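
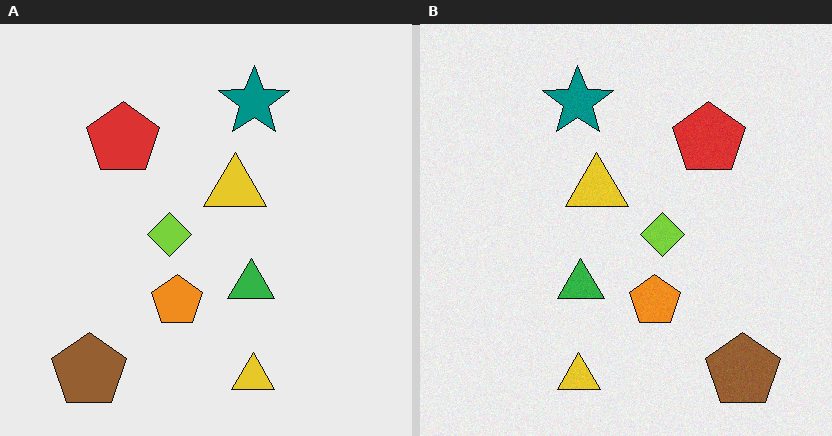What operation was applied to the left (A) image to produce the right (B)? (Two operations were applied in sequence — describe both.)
The transformation is: degraded with light additive noise, then flipped horizontally (left ↔ right).

Random speckle covers the whole image, including the flat background. The brown pentagon is in the bottom-left of the left (A) image and the bottom-right of the right (B) — shapes on opposite sides of the vertical midline have swapped in a mirror flip.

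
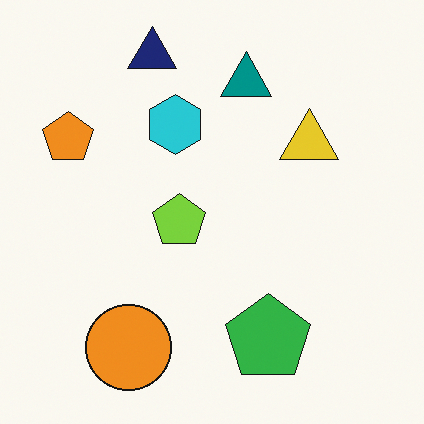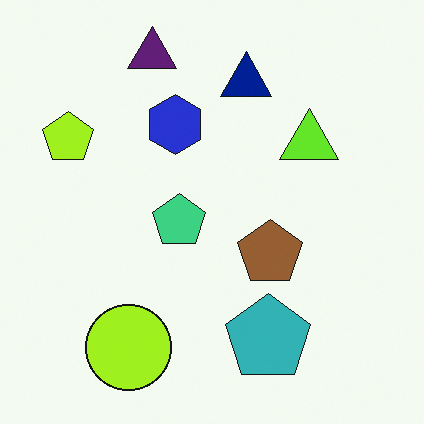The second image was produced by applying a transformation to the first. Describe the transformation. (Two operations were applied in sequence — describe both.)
The transformation is: hue-shifted by a small amount, then overlaid with an additional brown pentagon.

Every shape's color has rotated by the same amount around the hue wheel — a uniform hue shift. A brown pentagon appears in the second image that is absent from the first.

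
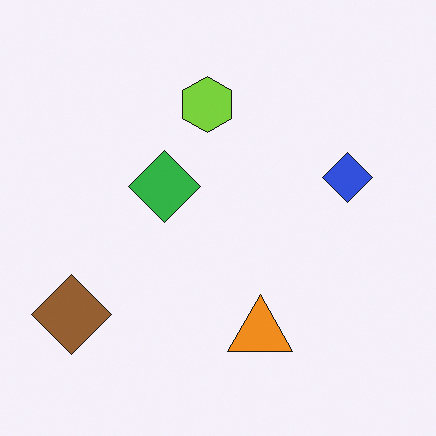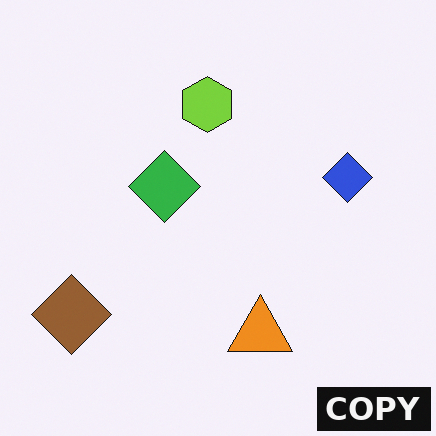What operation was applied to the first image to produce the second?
The image was watermarked with the text "COPY" in the lower-right corner.

A dark label reading "COPY" appears in the lower-right corner.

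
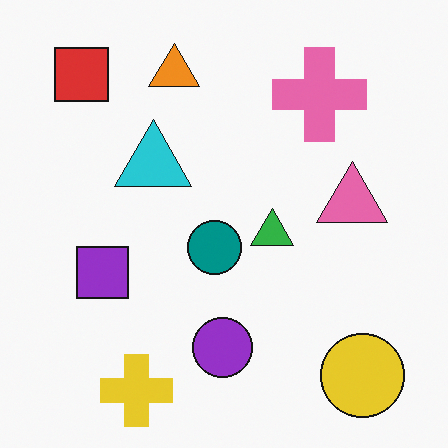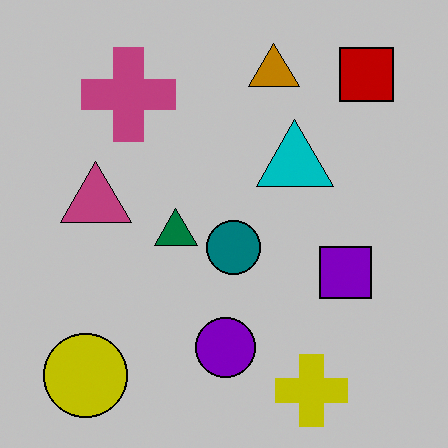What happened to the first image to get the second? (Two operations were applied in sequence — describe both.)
It was aggressively posterized, then flipped horizontally (left ↔ right).

Each flat color has snapped to a coarser quantized level — most visibly, the near-white background has dropped to a flat grey. The red square is in the top-left of the first image and the top-right of the second — shapes on opposite sides of the vertical midline have swapped in a mirror flip.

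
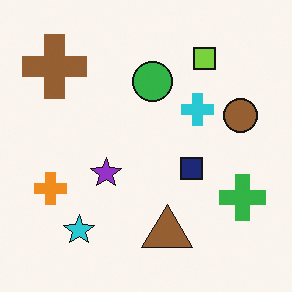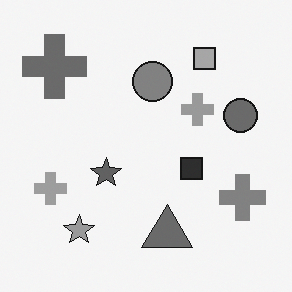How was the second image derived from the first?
Converted to grayscale.

All color is removed — every shape is now a shade of grey.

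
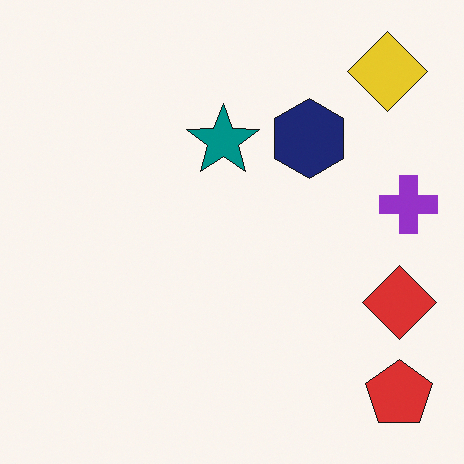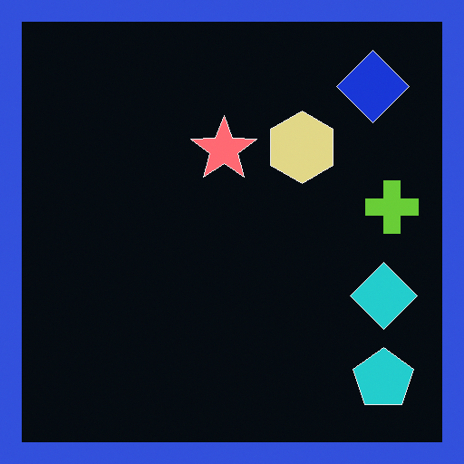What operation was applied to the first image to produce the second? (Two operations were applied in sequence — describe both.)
It was color-inverted (negative), then framed with a blue border.

The light background has become dark and every shape's color is its complement — a photographic negative. A solid blue frame runs around the edge of the second image, with the content slightly shrunk inside it.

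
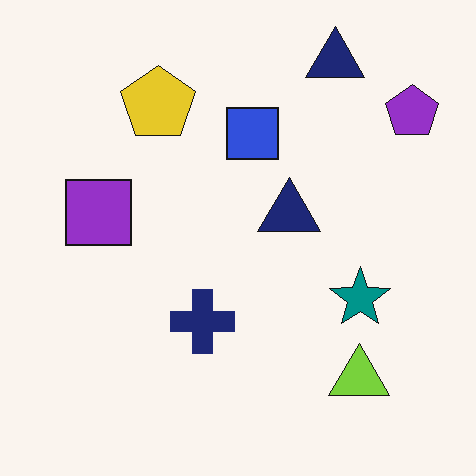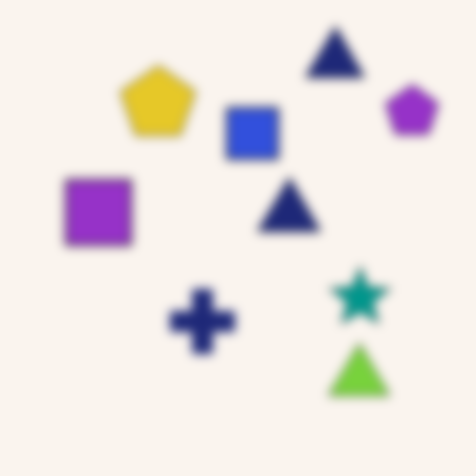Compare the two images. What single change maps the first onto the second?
Strongly gaussian-blurred.

Shape edges and outlines are uniformly softened across the whole image.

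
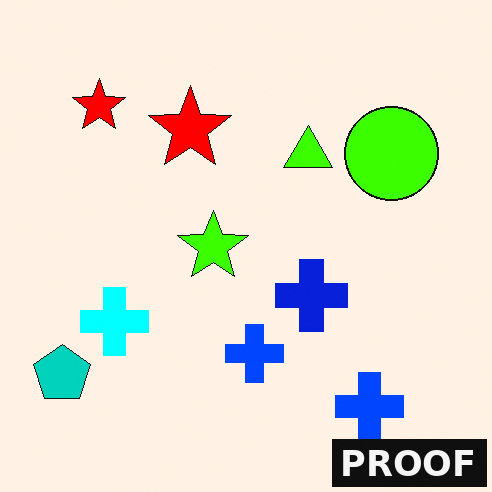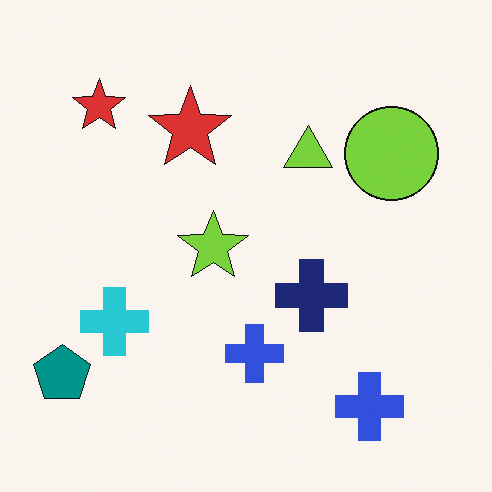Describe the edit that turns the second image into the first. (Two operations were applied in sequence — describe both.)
Made much more vivid (saturation change), then watermarked with the text "PROOF" in the lower-right corner.

All colors are more vivid — a global saturation change. A dark label reading "PROOF" appears in the lower-right corner.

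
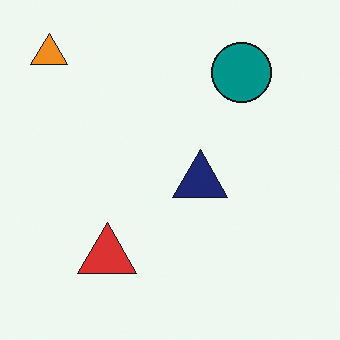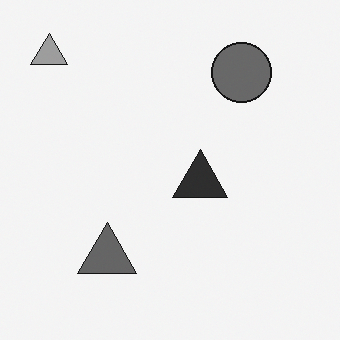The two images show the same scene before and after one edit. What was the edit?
Converted to grayscale.

All color is removed — every shape is now a shade of grey.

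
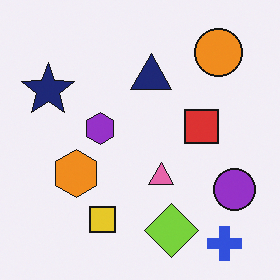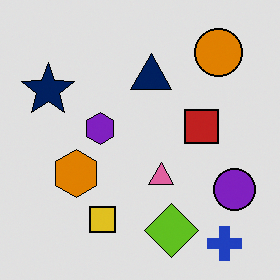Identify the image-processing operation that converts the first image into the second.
Posterized to a reduced palette.

Each flat color has snapped to a coarser quantized level — most visibly, the near-white background has dropped to a flat grey.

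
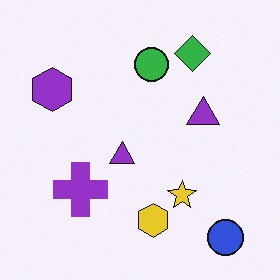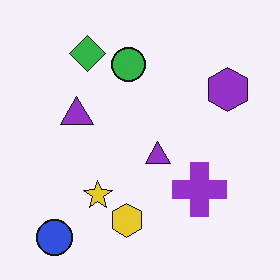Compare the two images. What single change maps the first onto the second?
The image was flipped horizontally (left ↔ right).

The purple hexagon is in the top-left of the first image and the top-right of the second — shapes on opposite sides of the vertical midline have swapped in a mirror flip.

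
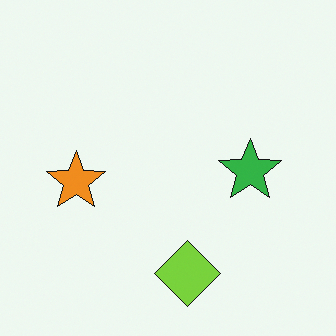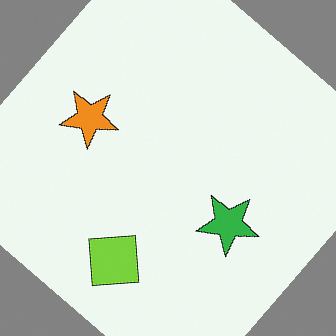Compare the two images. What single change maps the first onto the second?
It was rotated clockwise by a large amount — several tens of degrees.

Every shape is tilted by the same angle and the image corners show triangular fill wedges — a whole-image rotation by a non-right angle.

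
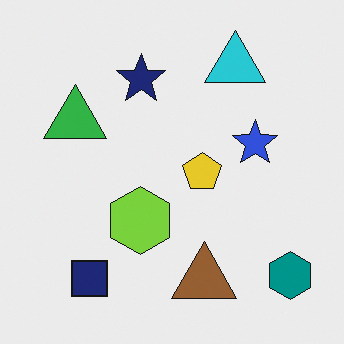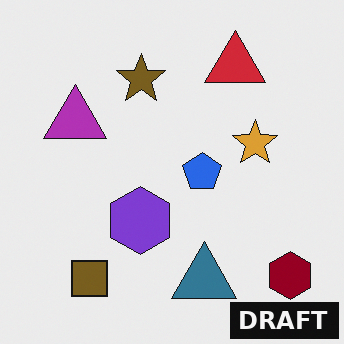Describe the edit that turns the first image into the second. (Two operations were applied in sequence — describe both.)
It was hue-shifted through roughly half the color wheel, then watermarked with the text "DRAFT" in the lower-right corner.

Every shape's color has rotated by the same amount around the hue wheel — a uniform hue shift. A dark label reading "DRAFT" appears in the lower-right corner.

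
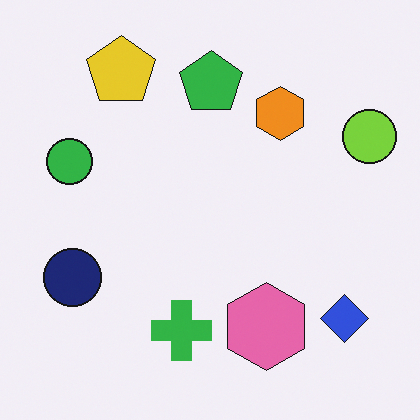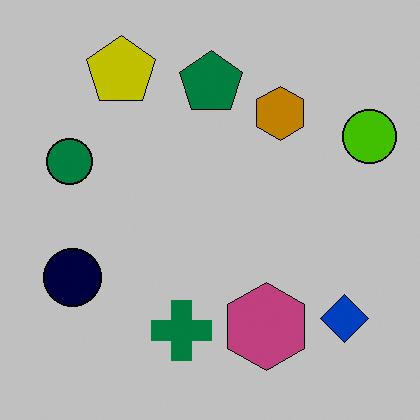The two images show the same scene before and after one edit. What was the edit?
The transformation is: heavily posterized to just a handful of flat colors.

Each flat color has snapped to a coarser quantized level — most visibly, the near-white background has dropped to a flat grey.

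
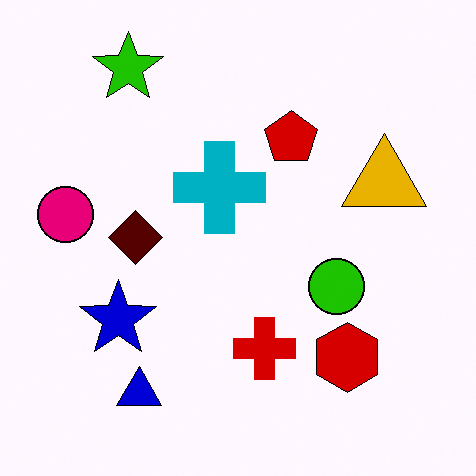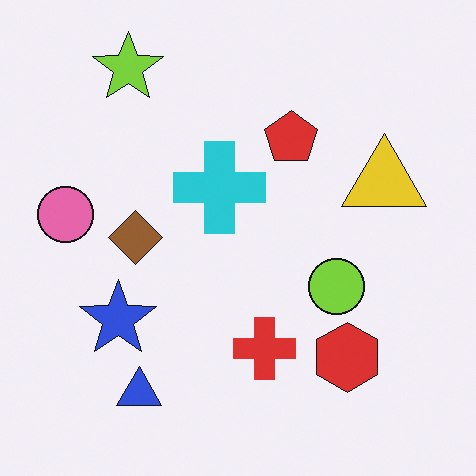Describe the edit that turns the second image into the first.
The first image is the second given much higher contrast.

Tones are pushed away from mid-grey across the whole image — a global contrast change.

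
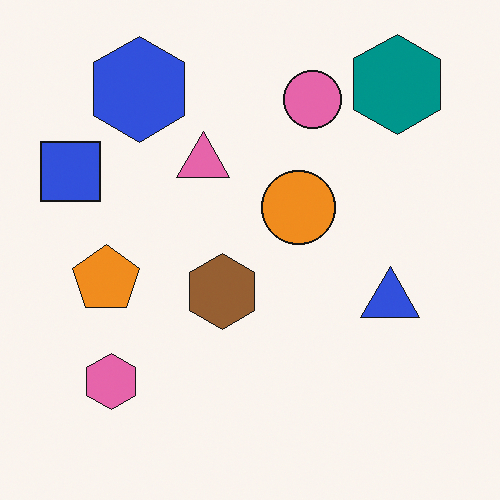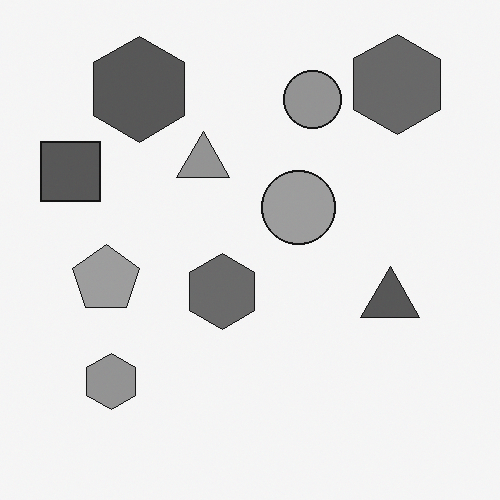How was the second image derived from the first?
This is the original image converted to grayscale.

All color is removed — every shape is now a shade of grey.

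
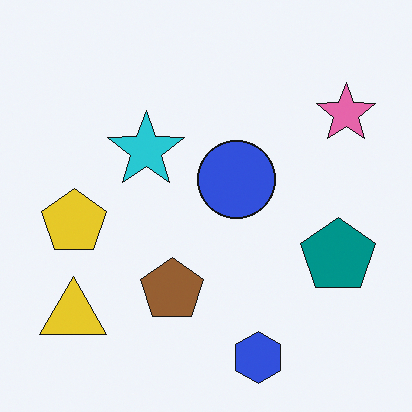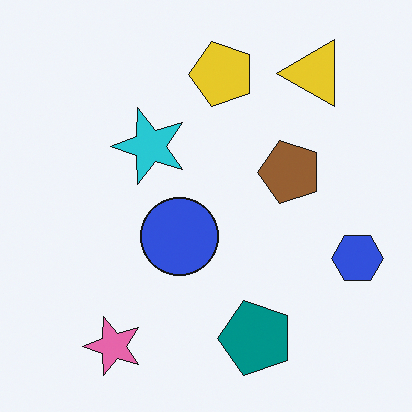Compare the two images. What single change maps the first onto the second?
The second image is the first transposed (reflected across the top-left ↔ bottom-right diagonal).

Shapes have swapped their row and column positions — what was in the top-right is now in the bottom-left — a diagonal reflection.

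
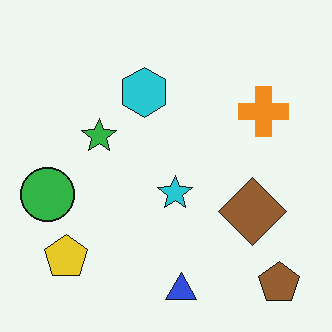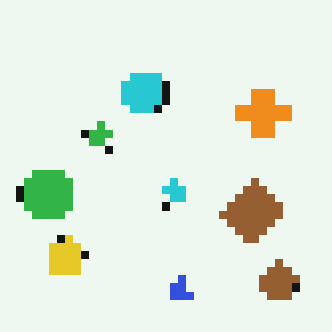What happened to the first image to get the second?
The second image is the first moderately pixelated.

Shapes are reduced to large square blocks; fine edges and outlines are lost — a downscale-then-upscale (mosaic) effect.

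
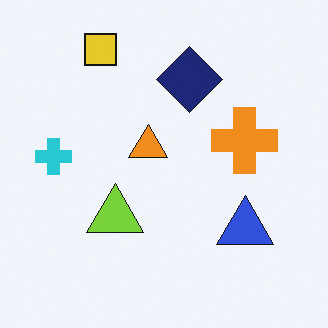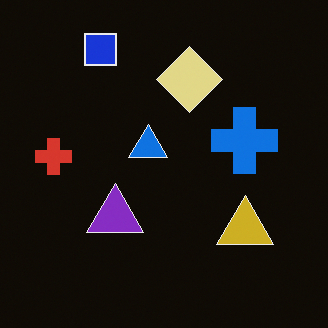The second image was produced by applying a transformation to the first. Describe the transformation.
The transformation is: color-inverted (negative).

The light background has become dark and every shape's color is its complement — a photographic negative.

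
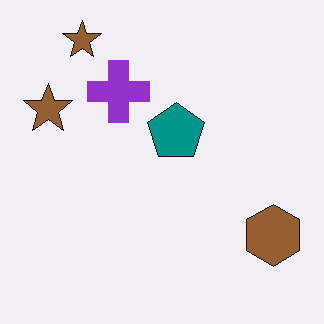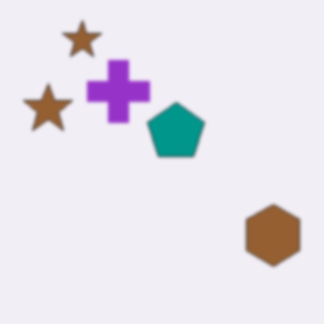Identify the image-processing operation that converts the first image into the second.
The image was lightly blurred.

Shape edges and outlines are uniformly softened across the whole image.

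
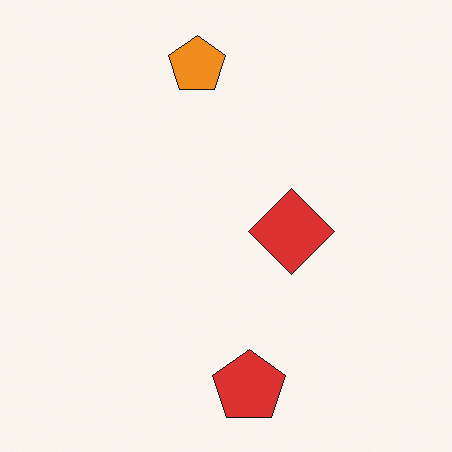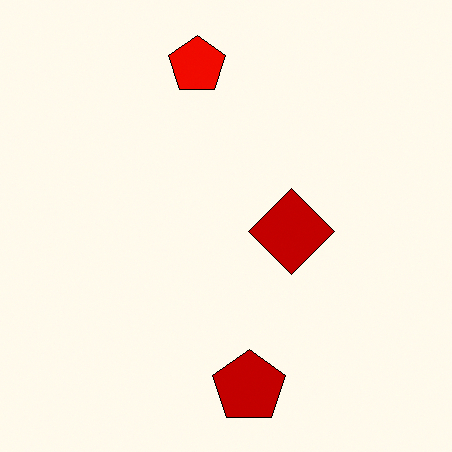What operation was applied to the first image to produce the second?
This is the original image boosted in contrast.

Tones are pushed away from mid-grey across the whole image — a global contrast change.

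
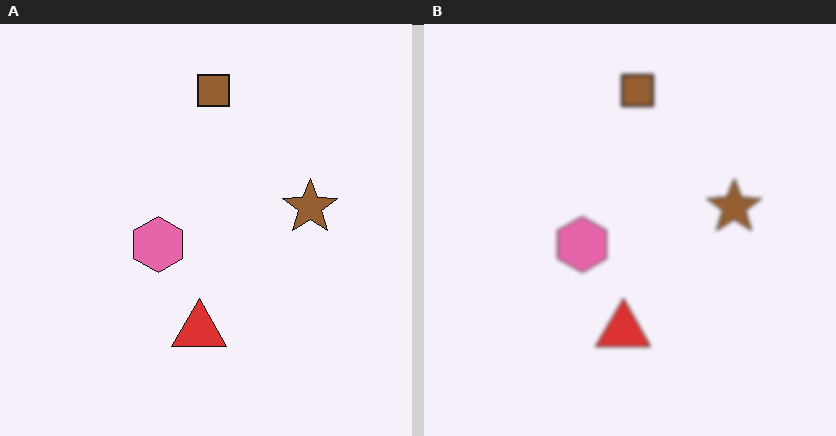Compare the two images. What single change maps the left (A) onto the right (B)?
This is the original image lightly blurred.

Shape edges and outlines are uniformly softened across the whole image.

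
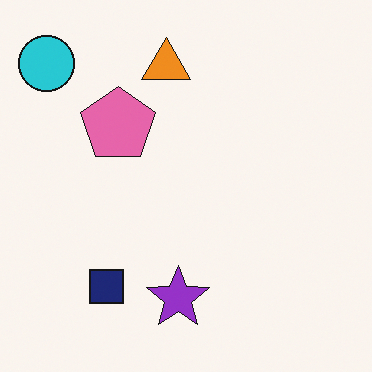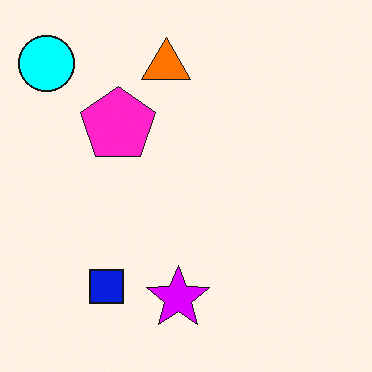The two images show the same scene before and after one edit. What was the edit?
The second image is the first heavily oversaturated.

All colors are more vivid — a global saturation change.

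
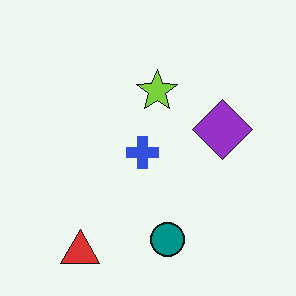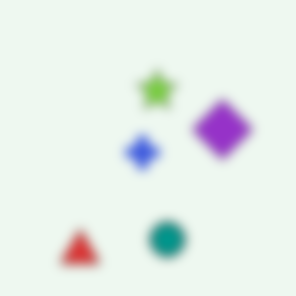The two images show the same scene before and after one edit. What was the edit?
The image was heavily blurred.

Shape edges and outlines are uniformly softened across the whole image.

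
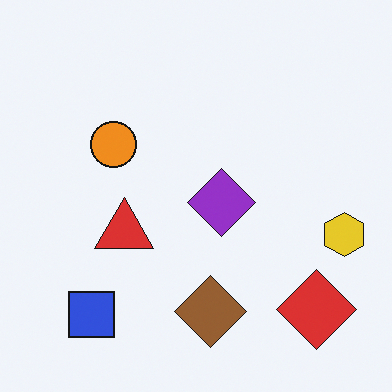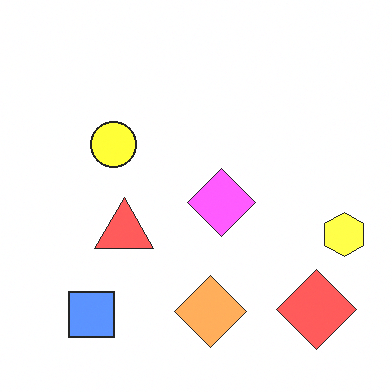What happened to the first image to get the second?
It was substantially brightened.

Every pixel — background and shapes alike — is uniformly brightened.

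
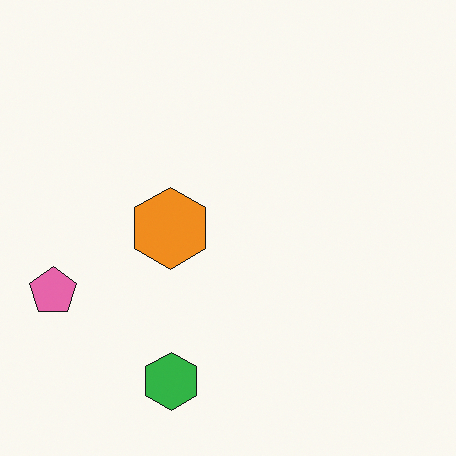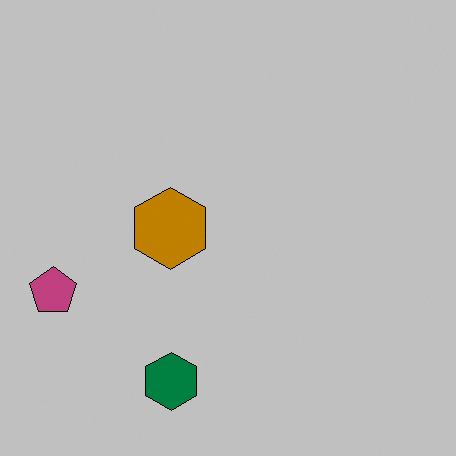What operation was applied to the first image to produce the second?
This is the original image heavily posterized to just a handful of flat colors.

Each flat color has snapped to a coarser quantized level — most visibly, the near-white background has dropped to a flat grey.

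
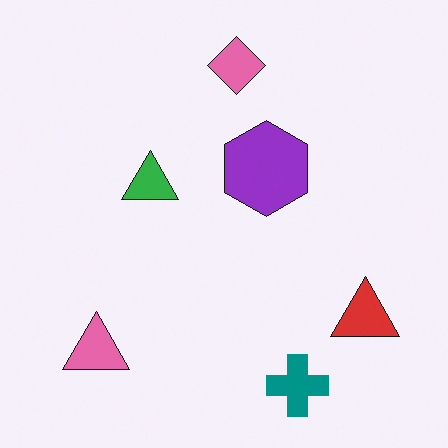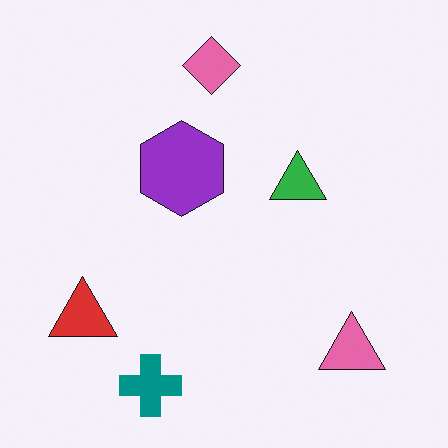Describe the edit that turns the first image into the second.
The image was flipped horizontally (left ↔ right).

The red triangle is in the bottom-right of the first image and the bottom-left of the second — shapes on opposite sides of the vertical midline have swapped in a mirror flip.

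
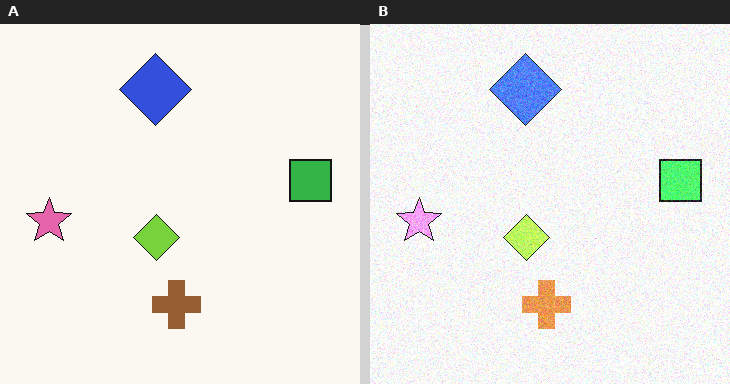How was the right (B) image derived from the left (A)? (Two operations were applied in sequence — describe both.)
Brightened a lot, then degraded with moderate additive noise.

Every pixel — background and shapes alike — is uniformly brightened. Random speckle covers the whole image, including the flat background.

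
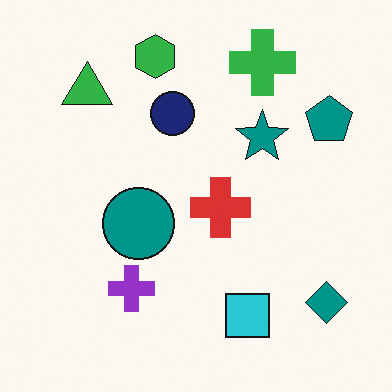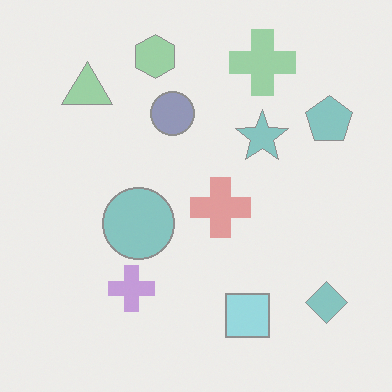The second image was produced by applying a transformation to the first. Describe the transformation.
The second image is the first given much lower contrast.

Tones are pushed toward mid-grey across the whole image — a global contrast change.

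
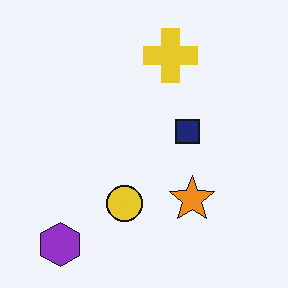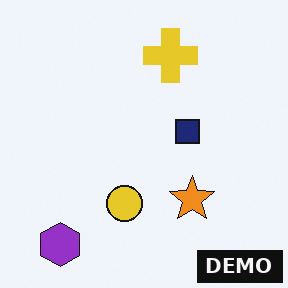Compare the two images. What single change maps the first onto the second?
The image was watermarked with the text "DEMO" in the lower-right corner.

A dark label reading "DEMO" appears in the lower-right corner.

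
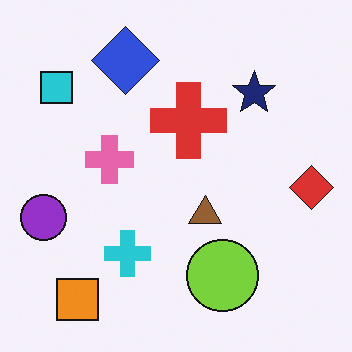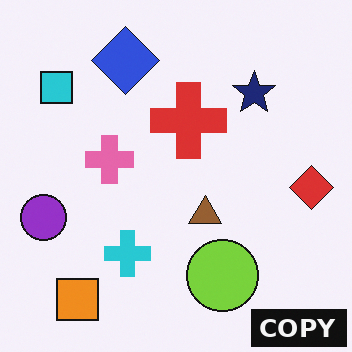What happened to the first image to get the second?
This is the original image watermarked with the text "COPY" in the lower-right corner.

A dark label reading "COPY" appears in the lower-right corner.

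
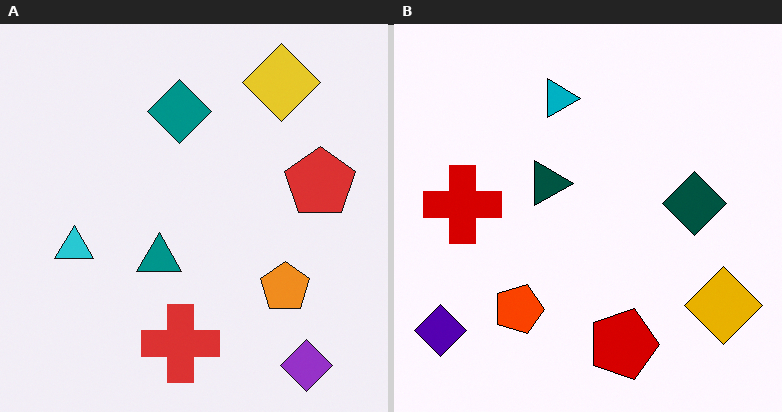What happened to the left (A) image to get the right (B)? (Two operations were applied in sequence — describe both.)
It was rotated 90° clockwise, then boosted in contrast.

The purple diamond sits in the bottom-right of the left (A) image and the bottom-left of the right (B) — consistent with a whole-image 90° clockwise rotation. Tones are pushed away from mid-grey across the whole image — a global contrast change.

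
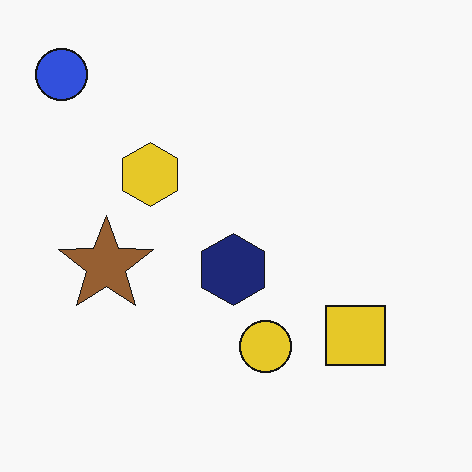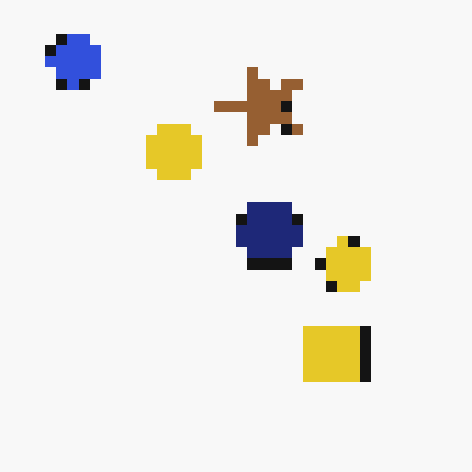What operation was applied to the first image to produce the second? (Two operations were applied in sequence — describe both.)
Transposed (reflected across the top-left ↔ bottom-right diagonal), then coarsely pixelated.

Shapes have swapped their row and column positions — what was in the top-right is now in the bottom-left — a diagonal reflection. Shapes are reduced to large square blocks; fine edges and outlines are lost — a downscale-then-upscale (mosaic) effect.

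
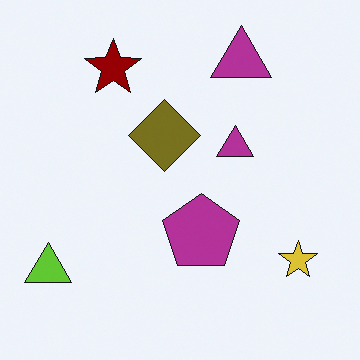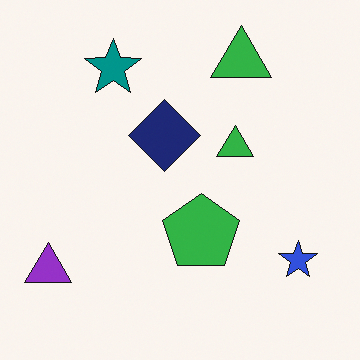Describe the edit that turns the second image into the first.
It was hue-shifted by a large amount.

Every shape's color has rotated by the same amount around the hue wheel — a uniform hue shift.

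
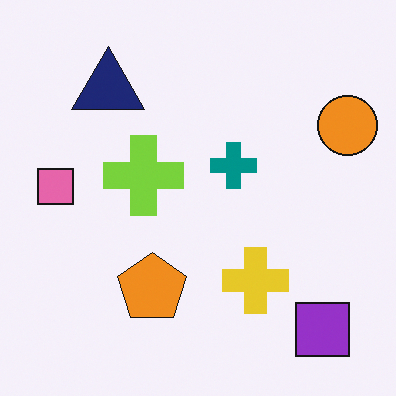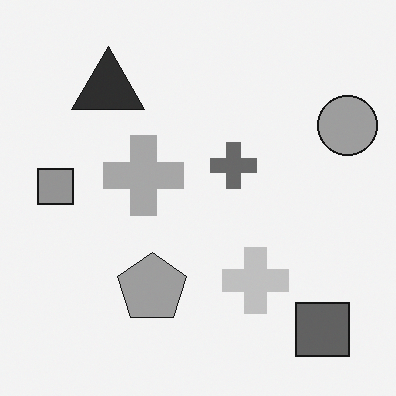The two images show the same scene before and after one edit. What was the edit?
The image was converted to grayscale.

All color is removed — every shape is now a shade of grey.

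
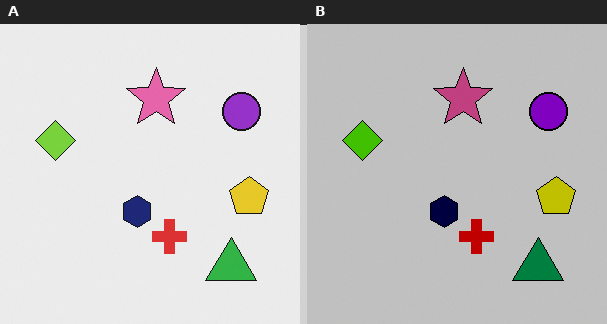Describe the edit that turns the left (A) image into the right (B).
It was aggressively posterized.

Each flat color has snapped to a coarser quantized level — most visibly, the near-white background has dropped to a flat grey.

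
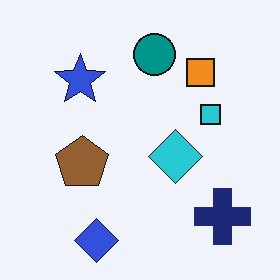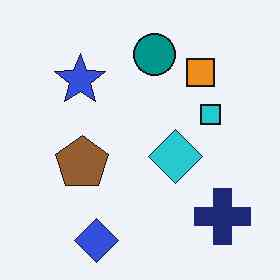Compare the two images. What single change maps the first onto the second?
JPEG-compressed with visible artifacts.

Blocky 8×8 compression artifacts appear around shape edges and the flat background shows ringing — characteristic JPEG degradation.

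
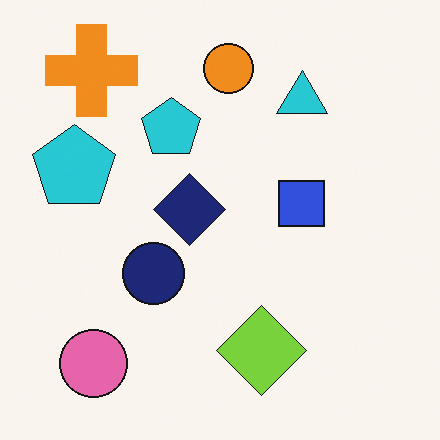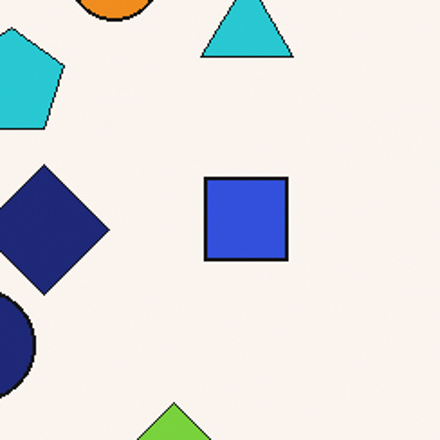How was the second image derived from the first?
This is the original image cropped to a noticeably smaller region and rescaled.

The visible shapes are larger and the field of view is narrower; shapes near the original edges may be partly or wholly outside the frame — a crop-and-rescale.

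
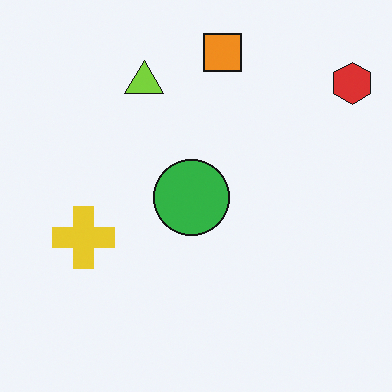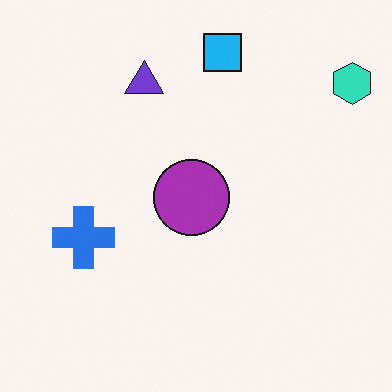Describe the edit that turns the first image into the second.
The second image is the first hue-shifted by a large amount.

Every shape's color has rotated by the same amount around the hue wheel — a uniform hue shift.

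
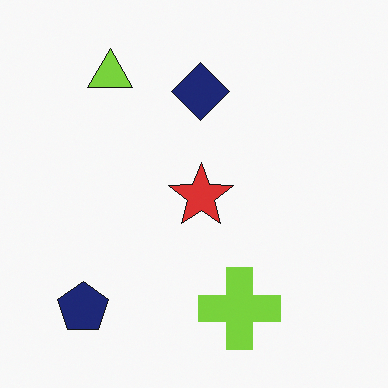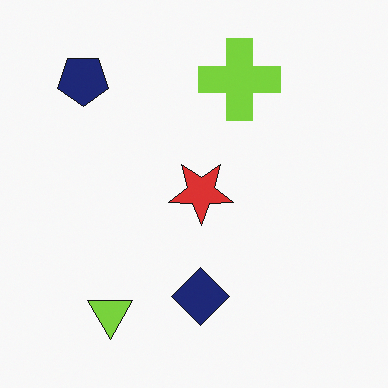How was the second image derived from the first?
This is the original image flipped vertically (top ↔ bottom).

The lime triangle is in the top-left of the first image and the bottom-left of the second — shapes on opposite sides of the horizontal midline have swapped in a mirror flip.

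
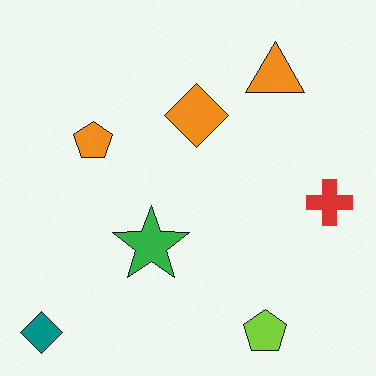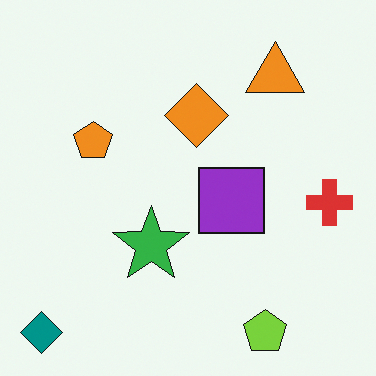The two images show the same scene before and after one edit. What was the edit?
Overlaid with an additional purple square.

A purple square appears in the second image that is absent from the first.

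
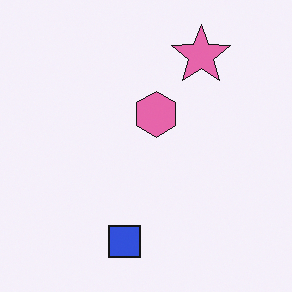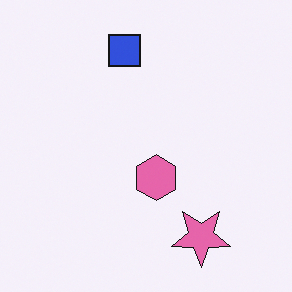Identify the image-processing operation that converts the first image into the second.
The transformation is: flipped vertically (top ↔ bottom).

The blue square is in the bottom of the first image and the top of the second — shapes on opposite sides of the horizontal midline have swapped in a mirror flip.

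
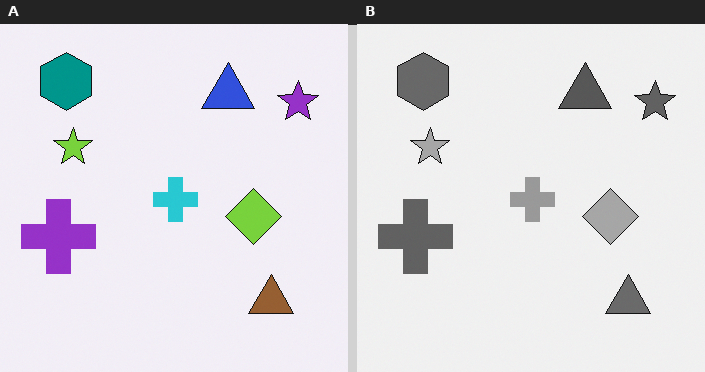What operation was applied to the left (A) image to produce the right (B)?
The image was converted to grayscale.

All color is removed — every shape is now a shade of grey.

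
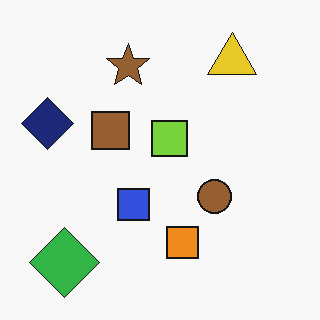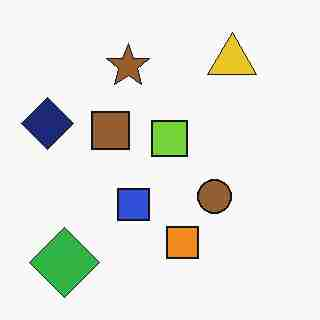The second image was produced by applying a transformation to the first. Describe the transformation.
Degraded with heavy JPEG compression.

Blocky 8×8 compression artifacts appear around shape edges and the flat background shows ringing — characteristic JPEG degradation.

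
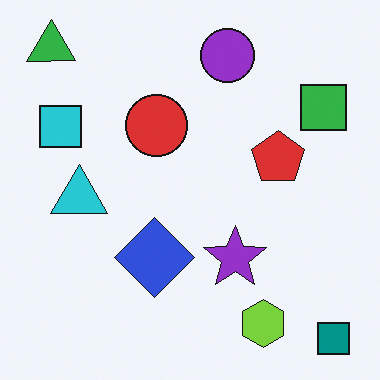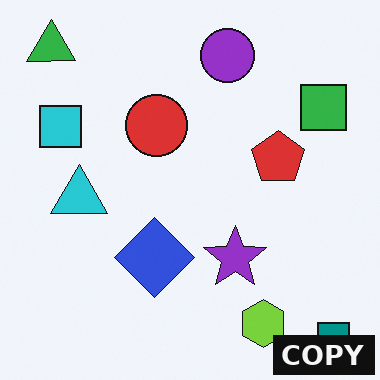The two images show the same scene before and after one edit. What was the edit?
The transformation is: watermarked with the text "COPY" in the lower-right corner.

A dark label reading "COPY" appears in the lower-right corner.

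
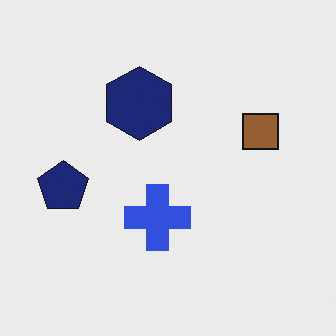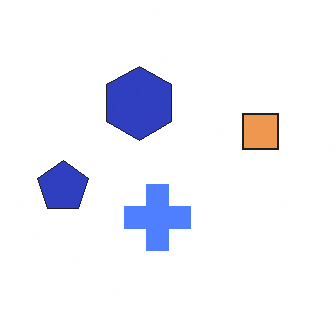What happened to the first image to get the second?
The transformation is: substantially brightened.

Every pixel — background and shapes alike — is uniformly brightened.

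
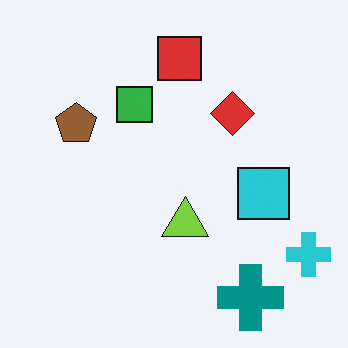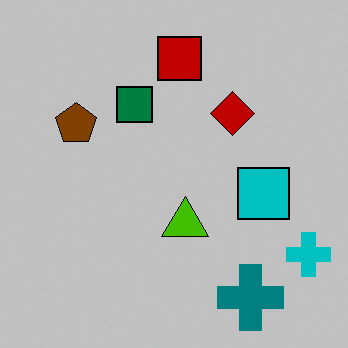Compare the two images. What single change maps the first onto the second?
It was heavily posterized to just a handful of flat colors.

Each flat color has snapped to a coarser quantized level — most visibly, the near-white background has dropped to a flat grey.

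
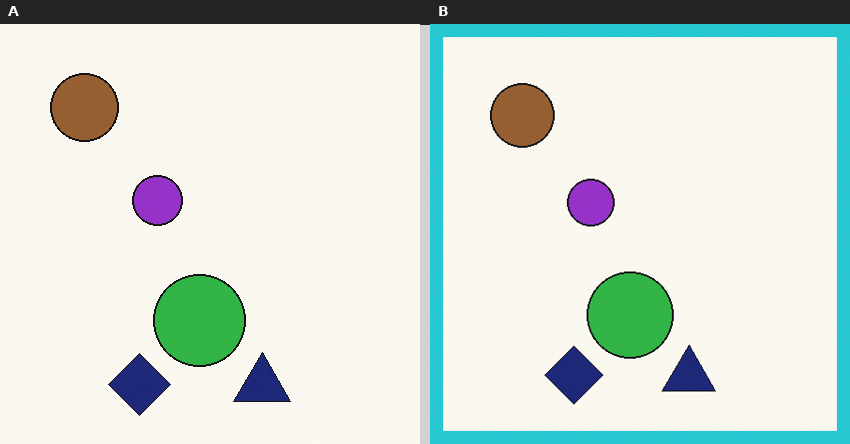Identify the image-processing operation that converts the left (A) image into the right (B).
It was framed with a cyan border.

A solid cyan frame runs around the edge of the right (B) image, with the content slightly shrunk inside it.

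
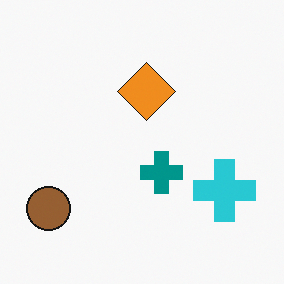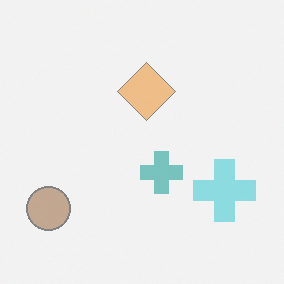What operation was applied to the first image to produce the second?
Washed out (contrast reduced).

Tones are pushed toward mid-grey across the whole image — a global contrast change.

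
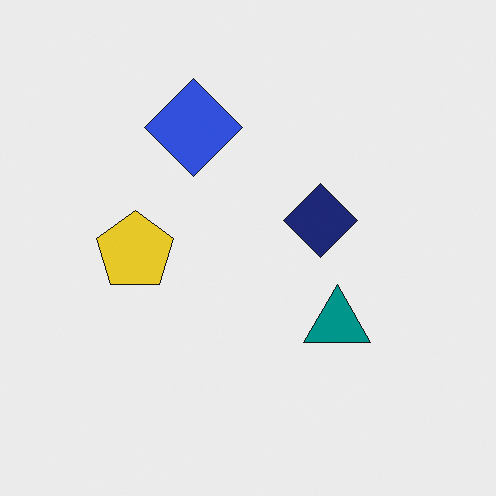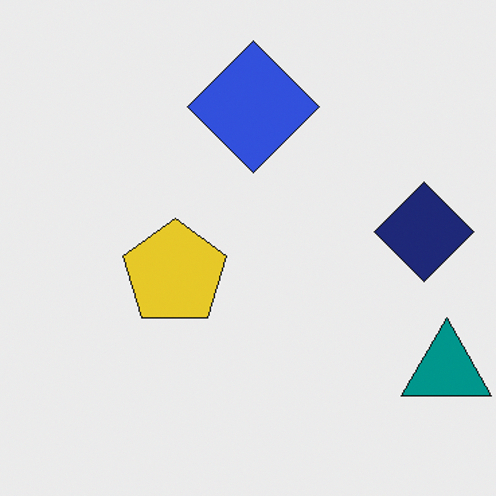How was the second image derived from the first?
The transformation is: cropped slightly and scaled back up.

The visible shapes are larger and the field of view is narrower; shapes near the original edges may be partly or wholly outside the frame — a crop-and-rescale.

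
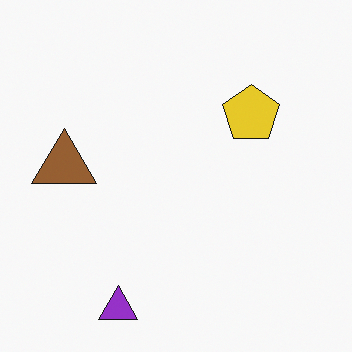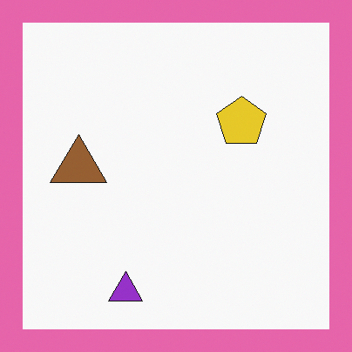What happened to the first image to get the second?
It was framed with a pink border.

A solid pink frame runs around the edge of the second image, with the content slightly shrunk inside it.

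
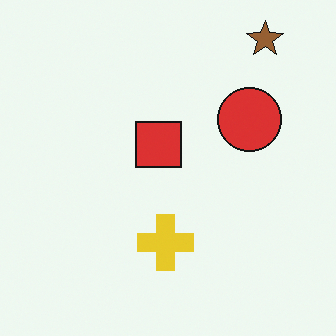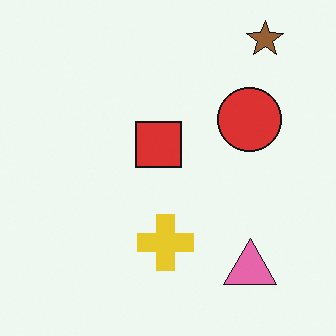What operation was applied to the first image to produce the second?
The image was overlaid with an additional pink triangle.

A pink triangle appears in the second image that is absent from the first.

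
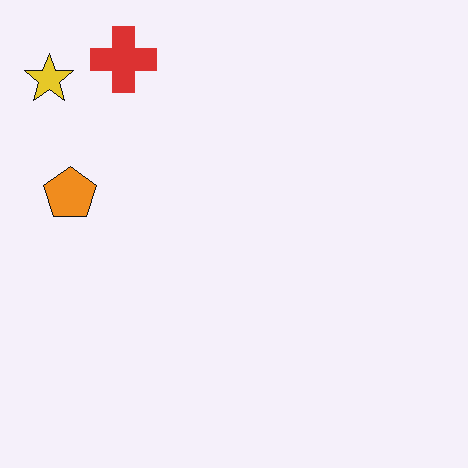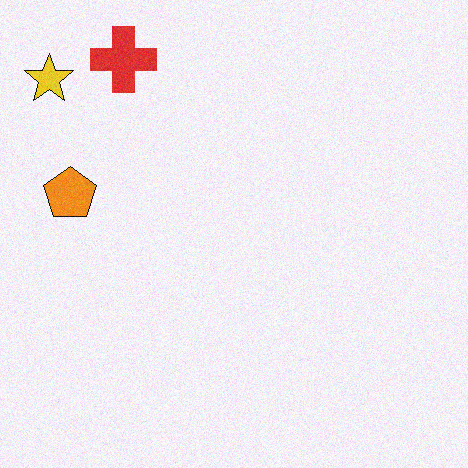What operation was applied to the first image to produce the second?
The transformation is: degraded with light additive noise.

Random speckle covers the whole image, including the flat background.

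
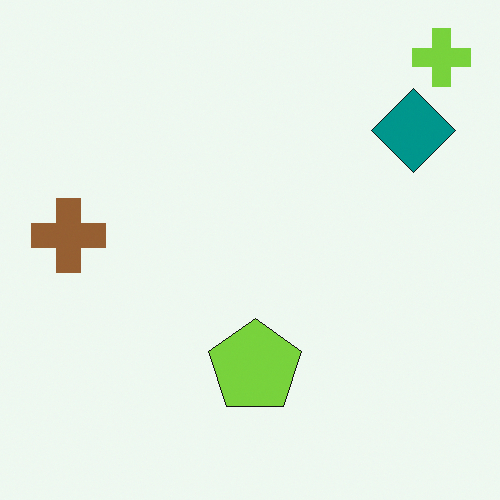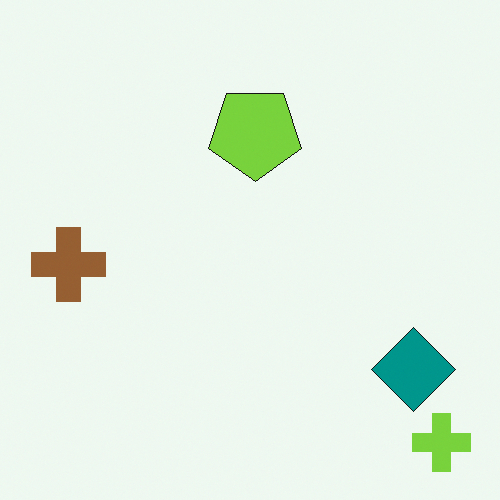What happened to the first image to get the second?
This is the original image flipped vertically (top ↔ bottom).

The lime cross is in the top-right of the first image and the bottom-right of the second — shapes on opposite sides of the horizontal midline have swapped in a mirror flip.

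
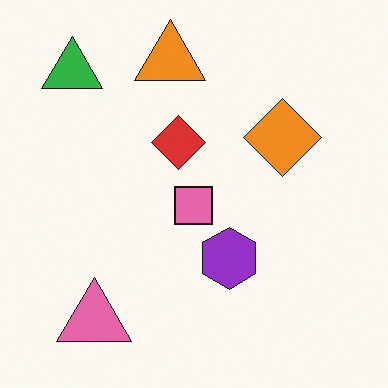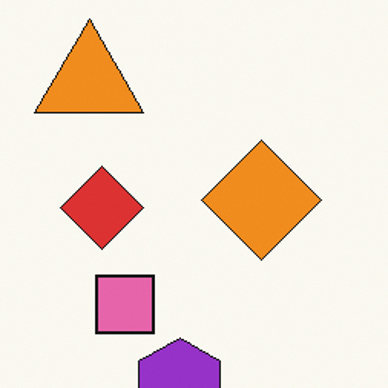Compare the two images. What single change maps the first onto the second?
It was cropped to a modestly smaller region and rescaled.

The visible shapes are larger and the field of view is narrower; shapes near the original edges may be partly or wholly outside the frame — a crop-and-rescale.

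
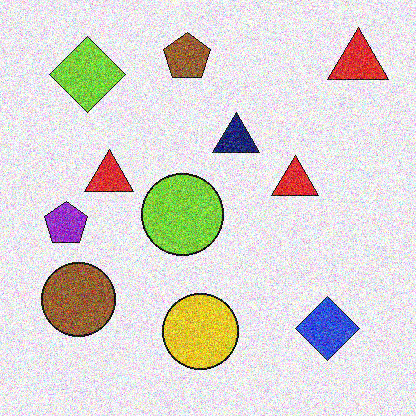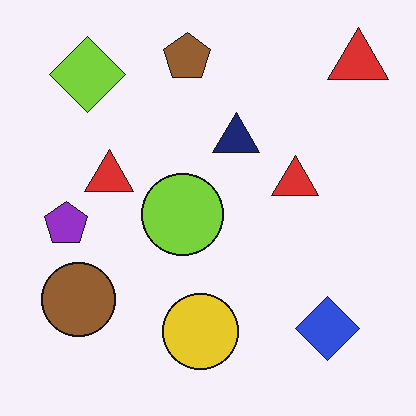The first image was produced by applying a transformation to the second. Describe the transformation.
Degraded with strong gaussian noise.

Random speckle covers the whole image, including the flat background.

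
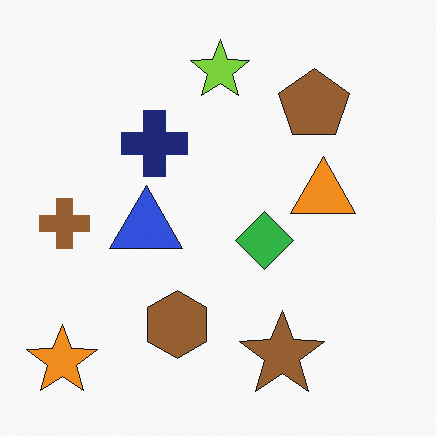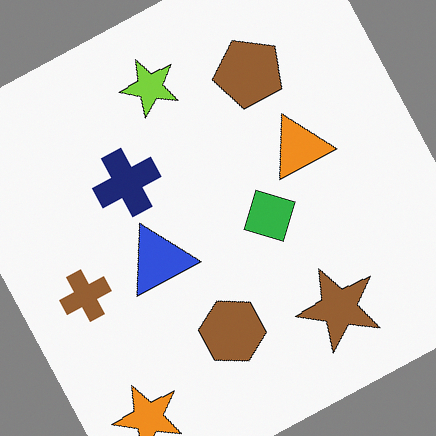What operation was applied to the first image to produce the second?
It was rotated counter-clockwise by a clearly visible amount.

Every shape is tilted by the same angle and the image corners show triangular fill wedges — a whole-image rotation by a non-right angle.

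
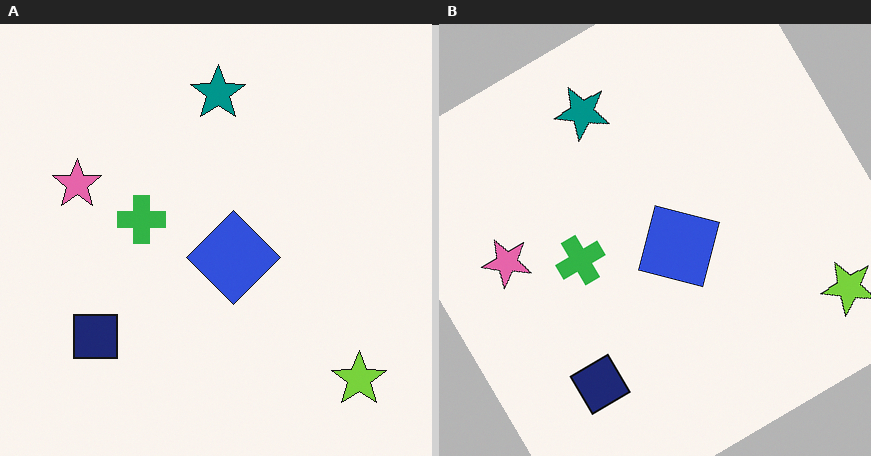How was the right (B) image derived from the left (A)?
The image was rotated counter-clockwise by a large amount — several tens of degrees.

Every shape is tilted by the same angle and the image corners show triangular fill wedges — a whole-image rotation by a non-right angle.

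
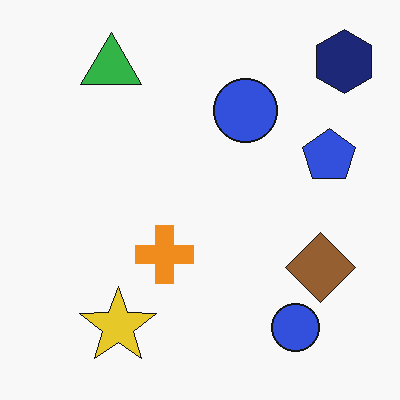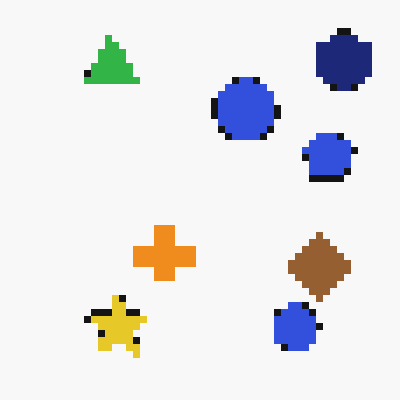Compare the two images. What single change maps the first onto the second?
This is the original image moderately pixelated.

Shapes are reduced to large square blocks; fine edges and outlines are lost — a downscale-then-upscale (mosaic) effect.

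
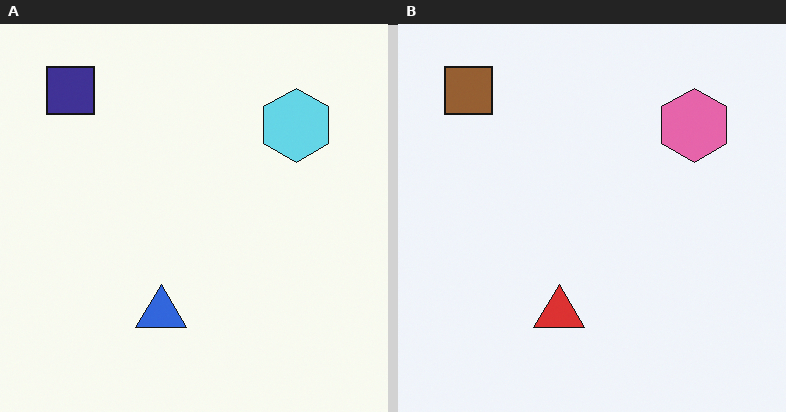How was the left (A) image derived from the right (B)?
The transformation is: hue-shifted by a large amount.

Every shape's color has rotated by the same amount around the hue wheel — a uniform hue shift.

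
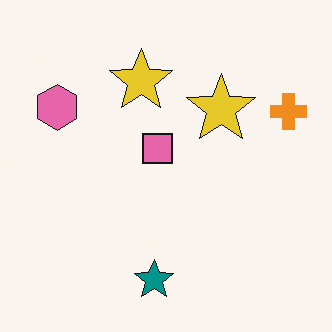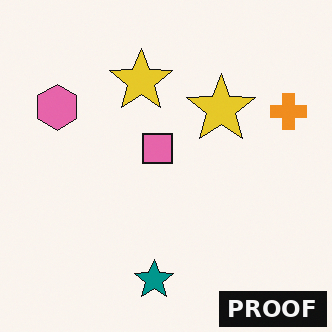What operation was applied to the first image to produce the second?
It was watermarked with the text "PROOF" in the lower-right corner.

A dark label reading "PROOF" appears in the lower-right corner.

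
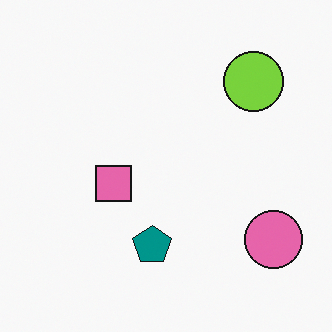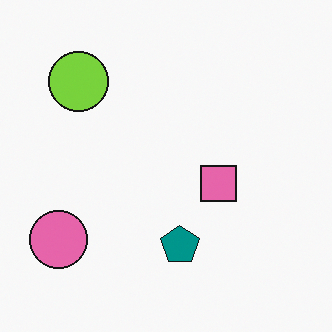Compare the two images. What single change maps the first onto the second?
It was flipped horizontally (left ↔ right).

The pink circle is in the bottom-right of the first image and the bottom-left of the second — shapes on opposite sides of the vertical midline have swapped in a mirror flip.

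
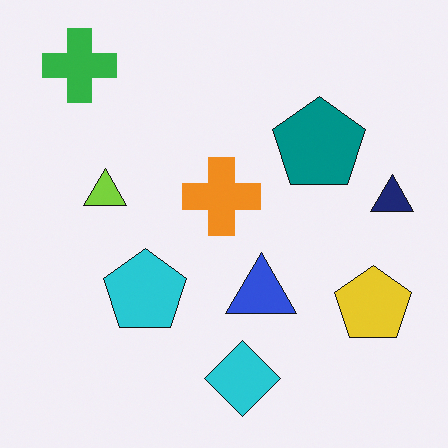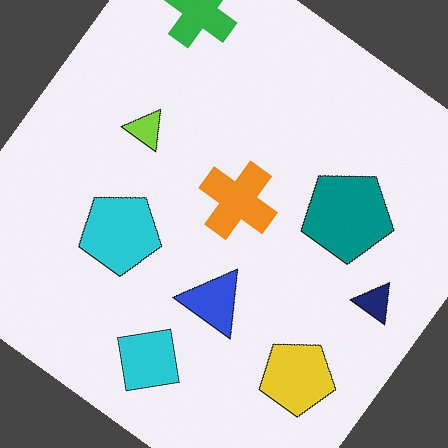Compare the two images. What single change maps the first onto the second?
Rotated clockwise by a large amount — several tens of degrees.

Every shape is tilted by the same angle and the image corners show triangular fill wedges — a whole-image rotation by a non-right angle.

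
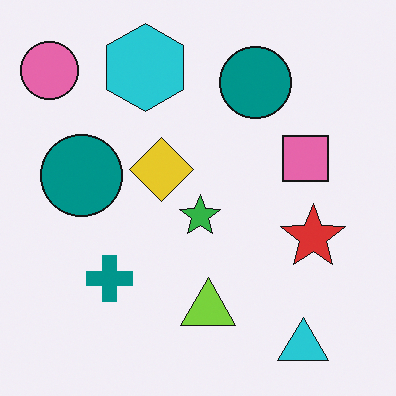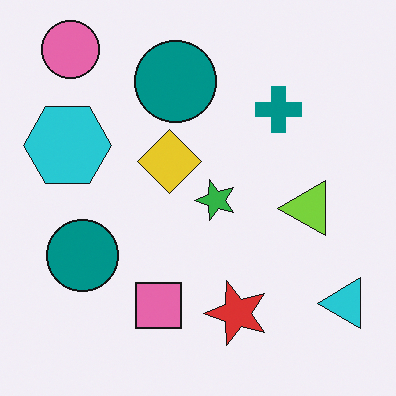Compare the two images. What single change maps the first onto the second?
The second image is the first transposed (reflected across the top-left ↔ bottom-right diagonal).

Shapes have swapped their row and column positions — what was in the top-right is now in the bottom-left — a diagonal reflection.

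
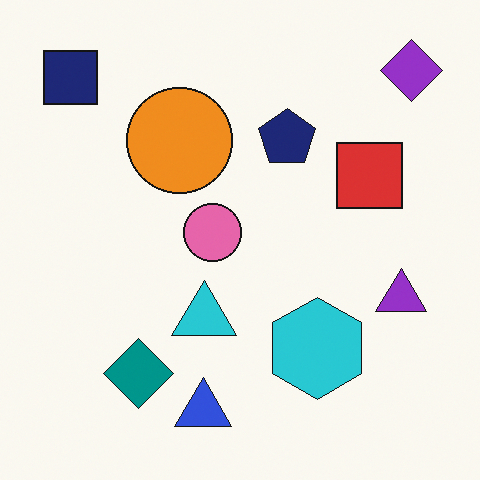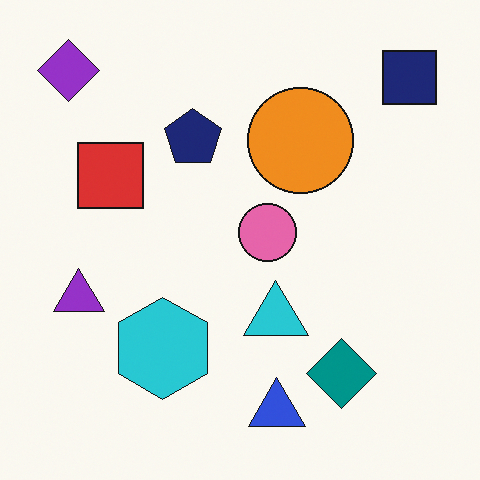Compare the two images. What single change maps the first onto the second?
The second image is the first flipped horizontally (left ↔ right).

The purple diamond is in the top-right of the first image and the top-left of the second — shapes on opposite sides of the vertical midline have swapped in a mirror flip.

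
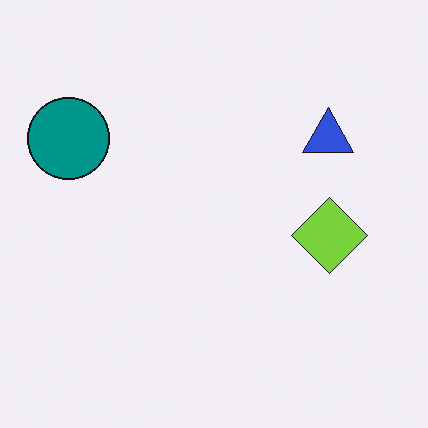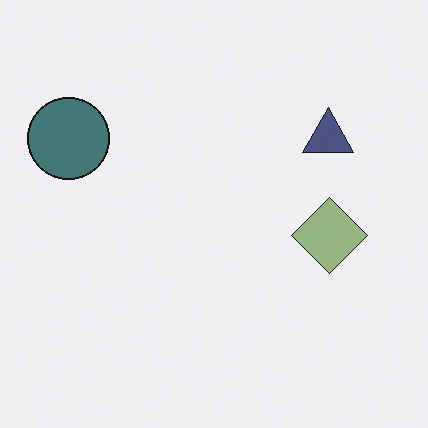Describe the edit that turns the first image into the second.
The image was made much more muted (saturation change).

All colors are more muted and greyish — a global saturation change.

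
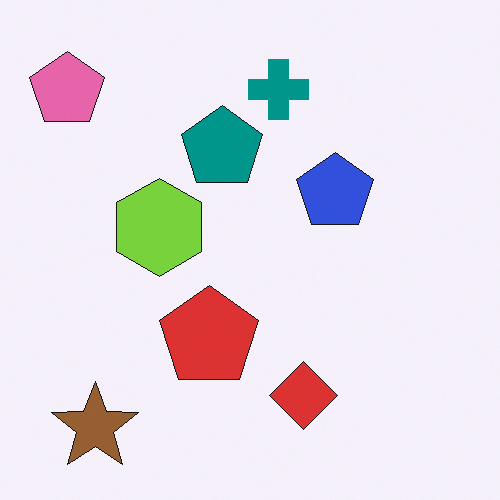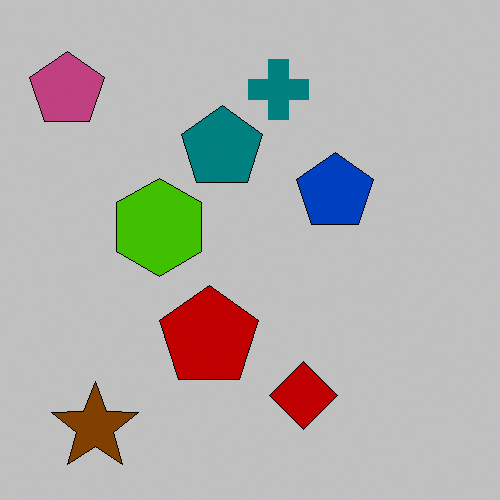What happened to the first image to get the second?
It was heavily posterized to just a handful of flat colors.

Each flat color has snapped to a coarser quantized level — most visibly, the near-white background has dropped to a flat grey.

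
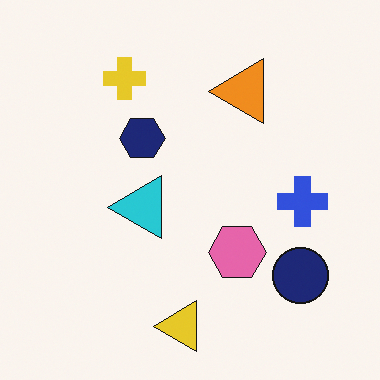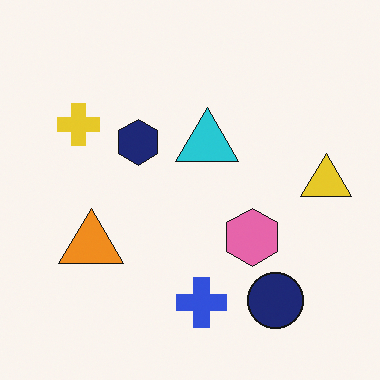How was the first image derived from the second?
The first image is the second transposed (reflected across the top-left ↔ bottom-right diagonal).

Shapes have swapped their row and column positions — what was in the top-right is now in the bottom-left — a diagonal reflection.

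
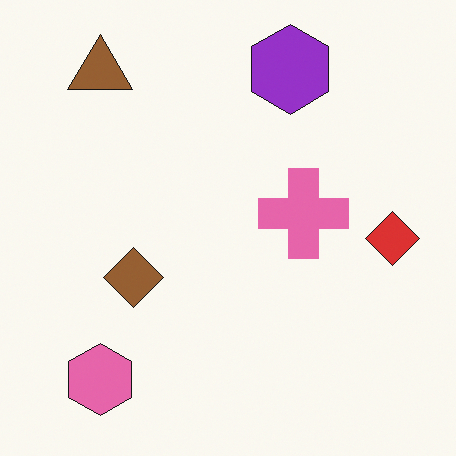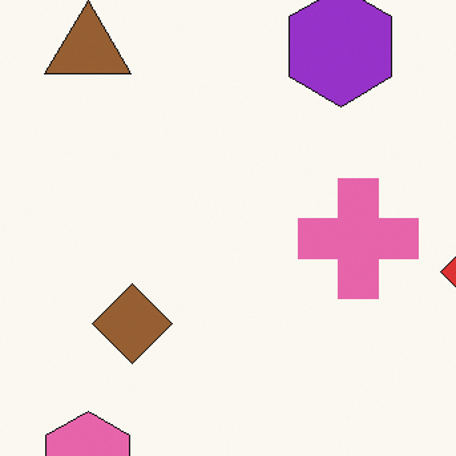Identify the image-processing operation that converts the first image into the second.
The transformation is: cropped to a modestly smaller region and rescaled.

The visible shapes are larger and the field of view is narrower; shapes near the original edges may be partly or wholly outside the frame — a crop-and-rescale.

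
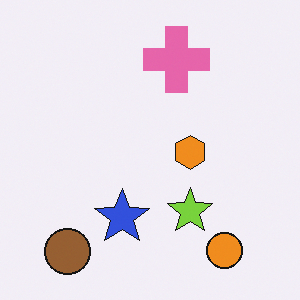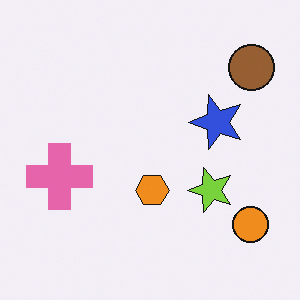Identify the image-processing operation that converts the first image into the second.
Transposed (reflected across the top-left ↔ bottom-right diagonal).

Shapes have swapped their row and column positions — what was in the top-right is now in the bottom-left — a diagonal reflection.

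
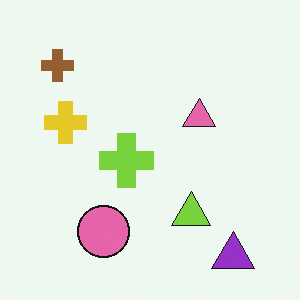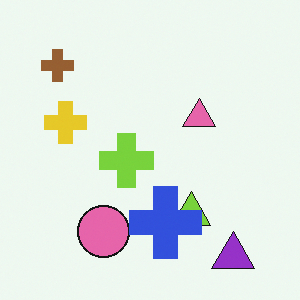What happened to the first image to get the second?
The transformation is: overlaid with an additional blue cross.

A blue cross appears in the second image that is absent from the first.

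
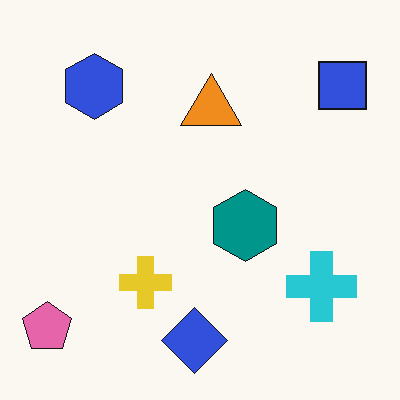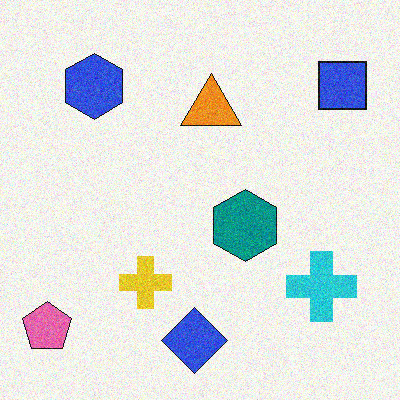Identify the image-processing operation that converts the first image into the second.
The image was degraded with visible gaussian noise.

Random speckle covers the whole image, including the flat background.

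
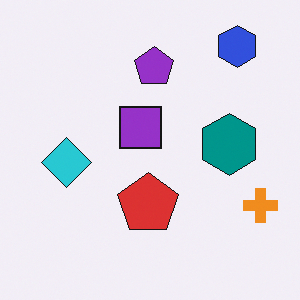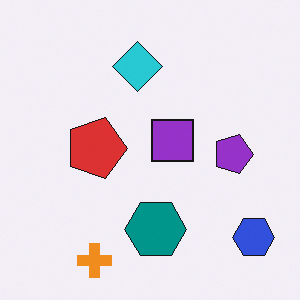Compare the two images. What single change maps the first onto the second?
The second image is the first rotated 90° clockwise.

The blue hexagon sits in the top-right of the first image and the bottom-right of the second — consistent with a whole-image 90° clockwise rotation.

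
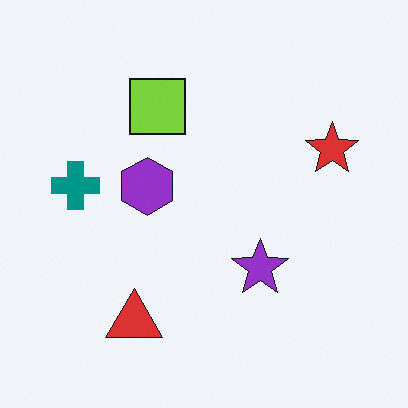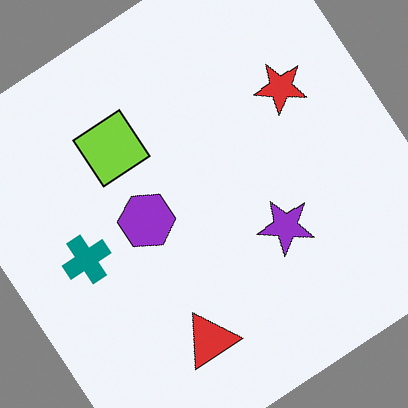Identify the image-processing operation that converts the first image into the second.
Rotated counter-clockwise by a large amount — several tens of degrees.

Every shape is tilted by the same angle and the image corners show triangular fill wedges — a whole-image rotation by a non-right angle.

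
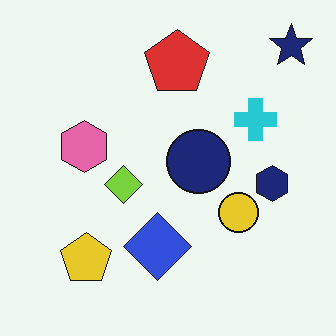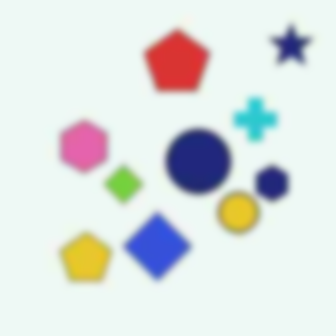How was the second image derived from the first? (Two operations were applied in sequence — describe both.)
The transformation is: heavily JPEG-compressed with obvious blocking artifacts, then noticeably gaussian-blurred.

Blocky 8×8 compression artifacts appear around shape edges and the flat background shows ringing — characteristic JPEG degradation. Shape edges and outlines are uniformly softened across the whole image.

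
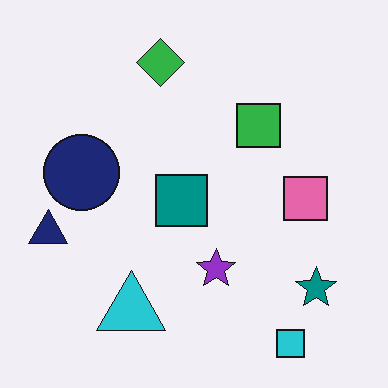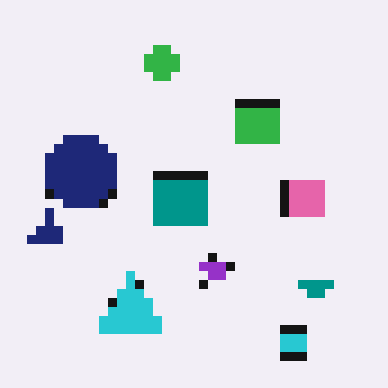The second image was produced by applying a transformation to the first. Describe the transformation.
This is the original image coarsely pixelated.

Shapes are reduced to large square blocks; fine edges and outlines are lost — a downscale-then-upscale (mosaic) effect.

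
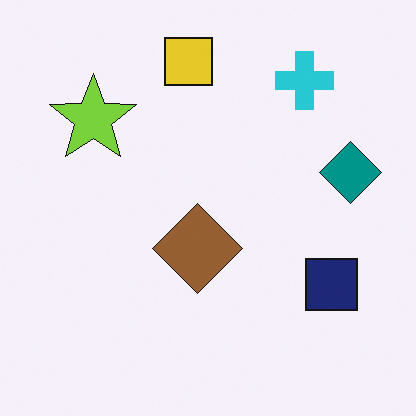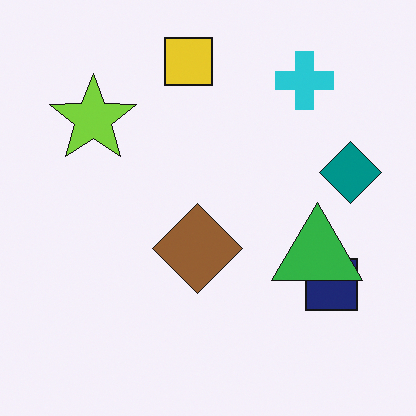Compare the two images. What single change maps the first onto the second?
Overlaid with an additional green triangle.

A green triangle appears in the second image that is absent from the first.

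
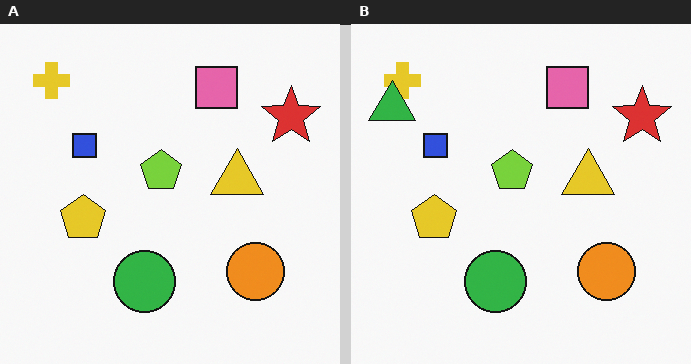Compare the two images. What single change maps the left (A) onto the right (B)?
It was overlaid with an additional green triangle.

A green triangle appears in the right (B) image that is absent from the left (A).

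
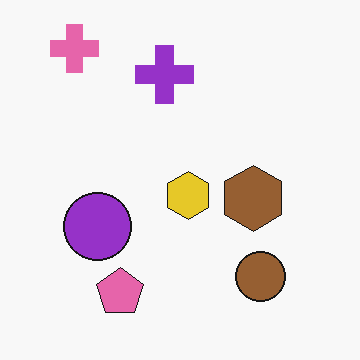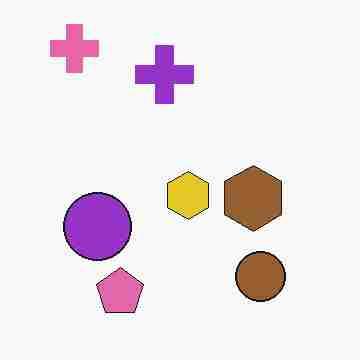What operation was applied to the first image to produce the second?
Degraded with heavy JPEG compression.

Blocky 8×8 compression artifacts appear around shape edges and the flat background shows ringing — characteristic JPEG degradation.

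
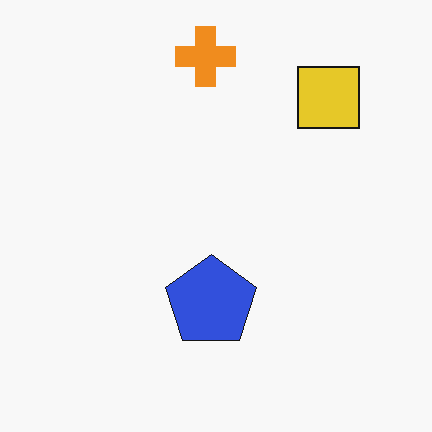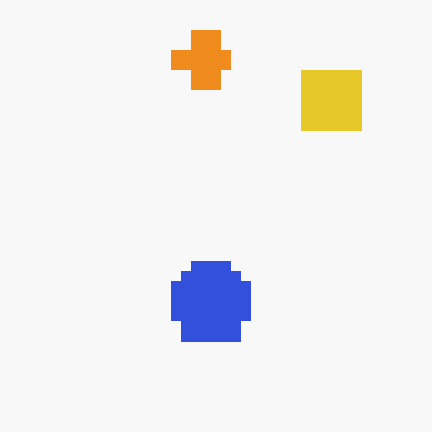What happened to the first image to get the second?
This is the original image heavily pixelated into large blocks.

Shapes are reduced to large square blocks; fine edges and outlines are lost — a downscale-then-upscale (mosaic) effect.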